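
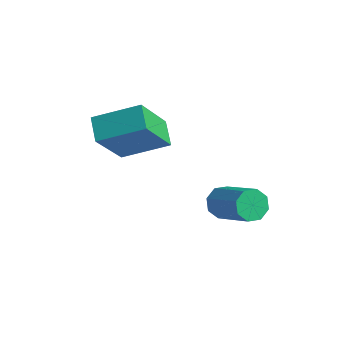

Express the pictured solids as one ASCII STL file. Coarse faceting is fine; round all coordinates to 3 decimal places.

solid 
facet normal -0.721 0.461 0.517
outer loop
vertex -0.881 -1.097 4.346
vertex 0.257 -0.046 4.996
vertex -1.184 0.218 2.75
endloop
endfacet
facet normal -0.677 -0.626 -0.387
outer loop
vertex -0.477 -0.234 2.244
vertex -0.881 -1.097 4.346
vertex -1.184 0.218 2.75
endloop
endfacet
facet normal -0.721 0.461 0.517
outer loop
vertex -1.184 0.218 2.75
vertex 0.257 -0.046 4.996
vertex -0.046 1.269 3.4
endloop
endfacet
facet normal -0.145 0.629 -0.764
outer loop
vertex -0.046 1.269 3.4
vertex -0.477 -0.234 2.244
vertex -1.184 0.218 2.75
endloop
endfacet
facet normal 0.145 -0.629 0.764
outer loop
vertex -0.881 -1.097 4.346
vertex 0.964 -0.498 4.49
vertex 0.257 -0.046 4.996
endloop
endfacet
facet normal -0.677 -0.626 -0.387
outer loop
vertex -0.174 -1.549 3.84
vertex -0.881 -1.097 4.346
vertex -0.477 -0.234 2.244
endloop
endfacet
facet normal 0.145 -0.629 0.764
outer loop
vertex -0.174 -1.549 3.84
vertex 0.964 -0.498 4.49
vertex -0.881 -1.097 4.346
endloop
endfacet
facet normal 0.677 0.626 0.387
outer loop
vertex 0.257 -0.046 4.996
vertex 0.964 -0.498 4.49
vertex -0.046 1.269 3.4
endloop
endfacet
facet normal -0.145 0.629 -0.764
outer loop
vertex 0.661 0.817 2.894
vertex -0.477 -0.234 2.244
vertex -0.046 1.269 3.4
endloop
endfacet
facet normal 0.677 0.626 0.387
outer loop
vertex -0.046 1.269 3.4
vertex 0.964 -0.498 4.49
vertex 0.661 0.817 2.894
endloop
endfacet
facet normal 0.721 -0.461 -0.517
outer loop
vertex 0.661 0.817 2.894
vertex -0.174 -1.549 3.84
vertex -0.477 -0.234 2.244
endloop
endfacet
facet normal 0.721 -0.461 -0.517
outer loop
vertex 0.964 -0.498 4.49
vertex -0.174 -1.549 3.84
vertex 0.661 0.817 2.894
endloop
endfacet
facet normal -0.865 0.121 -0.486
outer loop
vertex 2.314 1.831 -0.159
vertex 2.005 1.772 0.376
vertex 2.249 2.247 0.06
endloop
endfacet
facet normal 0.483 0.466 -0.742
outer loop
vertex 2.314 1.831 -0.159
vertex 2.249 2.247 0.06
vertex 3.784 1.627 0.67
endloop
endfacet
facet normal 0.483 0.466 -0.742
outer loop
vertex 3.784 1.627 0.67
vertex 2.249 2.247 0.06
vertex 3.719 2.043 0.889
endloop
endfacet
facet normal 0.865 -0.121 0.487
outer loop
vertex 3.784 1.627 0.67
vertex 3.719 2.043 0.889
vertex 3.475 1.568 1.204
endloop
endfacet
facet normal -0.865 0.119 -0.488
outer loop
vertex 2.249 2.247 0.06
vertex 2.005 1.772 0.376
vertex 2.04 2.385 0.464
endloop
endfacet
facet normal 0.244 0.949 -0.198
outer loop
vertex 2.249 2.247 0.06
vertex 2.04 2.385 0.464
vertex 3.719 2.043 0.889
endloop
endfacet
facet normal 0.244 0.949 -0.198
outer loop
vertex 3.719 2.043 0.889
vertex 2.04 2.385 0.464
vertex 3.51 2.181 1.293
endloop
endfacet
facet normal 0.864 -0.120 0.488
outer loop
vertex 3.719 2.043 0.889
vertex 3.51 2.181 1.293
vertex 3.475 1.568 1.204
endloop
endfacet
facet normal -0.865 0.119 -0.487
outer loop
vertex 2.04 2.385 0.464
vertex 2.005 1.772 0.376
vertex 1.811 2.163 0.816
endloop
endfacet
facet normal -0.139 0.876 0.462
outer loop
vertex 2.04 2.385 0.464
vertex 1.811 2.163 0.816
vertex 3.51 2.181 1.293
endloop
endfacet
facet normal -0.139 0.876 0.461
outer loop
vertex 3.51 2.181 1.293
vertex 1.811 2.163 0.816
vertex 3.281 1.96 1.644
endloop
endfacet
facet normal 0.864 -0.120 0.488
outer loop
vertex 3.51 2.181 1.293
vertex 3.281 1.96 1.644
vertex 3.475 1.568 1.204
endloop
endfacet
facet normal -0.865 0.119 -0.487
outer loop
vertex 1.811 2.163 0.816
vertex 2.005 1.772 0.376
vertex 1.696 1.713 0.91
endloop
endfacet
facet normal -0.439 0.290 0.850
outer loop
vertex 1.811 2.163 0.816
vertex 1.696 1.713 0.91
vertex 3.281 1.96 1.644
endloop
endfacet
facet normal -0.439 0.291 0.850
outer loop
vertex 3.281 1.96 1.644
vertex 1.696 1.713 0.91
vertex 3.166 1.509 1.739
endloop
endfacet
facet normal 0.865 -0.118 0.487
outer loop
vertex 3.281 1.96 1.644
vertex 3.166 1.509 1.739
vertex 3.475 1.568 1.204
endloop
endfacet
facet normal -0.865 0.121 -0.487
outer loop
vertex 1.696 1.713 0.91
vertex 2.005 1.772 0.376
vertex 1.761 1.297 0.691
endloop
endfacet
facet normal -0.483 -0.466 0.742
outer loop
vertex 1.696 1.713 0.91
vertex 1.761 1.297 0.691
vertex 3.166 1.509 1.739
endloop
endfacet
facet normal -0.483 -0.466 0.742
outer loop
vertex 3.166 1.509 1.739
vertex 1.761 1.297 0.691
vertex 3.231 1.093 1.52
endloop
endfacet
facet normal 0.865 -0.121 0.486
outer loop
vertex 3.166 1.509 1.739
vertex 3.231 1.093 1.52
vertex 3.475 1.568 1.204
endloop
endfacet
facet normal -0.864 0.120 -0.488
outer loop
vertex 1.761 1.297 0.691
vertex 2.005 1.772 0.376
vertex 1.97 1.159 0.287
endloop
endfacet
facet normal -0.244 -0.949 0.198
outer loop
vertex 1.761 1.297 0.691
vertex 1.97 1.159 0.287
vertex 3.231 1.093 1.52
endloop
endfacet
facet normal -0.244 -0.949 0.198
outer loop
vertex 3.231 1.093 1.52
vertex 1.97 1.159 0.287
vertex 3.44 0.955 1.116
endloop
endfacet
facet normal 0.865 -0.119 0.488
outer loop
vertex 3.231 1.093 1.52
vertex 3.44 0.955 1.116
vertex 3.475 1.568 1.204
endloop
endfacet
facet normal -0.864 0.120 -0.488
outer loop
vertex 1.97 1.159 0.287
vertex 2.005 1.772 0.376
vertex 2.199 1.38 -0.064
endloop
endfacet
facet normal 0.139 -0.876 -0.461
outer loop
vertex 1.97 1.159 0.287
vertex 2.199 1.38 -0.064
vertex 3.44 0.955 1.116
endloop
endfacet
facet normal 0.139 -0.876 -0.462
outer loop
vertex 3.44 0.955 1.116
vertex 2.199 1.38 -0.064
vertex 3.669 1.177 0.764
endloop
endfacet
facet normal 0.865 -0.119 0.487
outer loop
vertex 3.44 0.955 1.116
vertex 3.669 1.177 0.764
vertex 3.475 1.568 1.204
endloop
endfacet
facet normal -0.865 0.118 -0.487
outer loop
vertex 2.199 1.38 -0.064
vertex 2.005 1.772 0.376
vertex 2.314 1.831 -0.159
endloop
endfacet
facet normal 0.439 -0.291 -0.850
outer loop
vertex 2.199 1.38 -0.064
vertex 2.314 1.831 -0.159
vertex 3.669 1.177 0.764
endloop
endfacet
facet normal 0.439 -0.290 -0.850
outer loop
vertex 3.669 1.177 0.764
vertex 2.314 1.831 -0.159
vertex 3.784 1.627 0.67
endloop
endfacet
facet normal 0.865 -0.119 0.487
outer loop
vertex 3.669 1.177 0.764
vertex 3.784 1.627 0.67
vertex 3.475 1.568 1.204
endloop
endfacet

endsolid


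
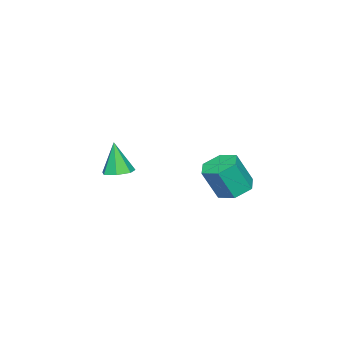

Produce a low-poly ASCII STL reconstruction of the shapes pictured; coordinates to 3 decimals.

solid 
facet normal -0.291 0.318 -0.902
outer loop
vertex 3.459 2.252 -0.453
vertex 2.713 1.908 -0.334
vertex 2.849 2.693 -0.101
endloop
endfacet
facet normal 0.613 0.786 0.078
outer loop
vertex 3.459 2.252 -0.453
vertex 2.849 2.693 -0.101
vertex 3.913 1.757 0.955
endloop
endfacet
facet normal 0.613 0.786 0.079
outer loop
vertex 3.913 1.757 0.955
vertex 2.849 2.693 -0.101
vertex 3.303 2.197 1.306
endloop
endfacet
facet normal 0.291 -0.317 0.903
outer loop
vertex 3.913 1.757 0.955
vertex 3.303 2.197 1.306
vertex 3.167 1.412 1.074
endloop
endfacet
facet normal -0.291 0.318 -0.902
outer loop
vertex 2.849 2.693 -0.101
vertex 2.713 1.908 -0.334
vertex 2.104 2.348 0.018
endloop
endfacet
facet normal -0.330 0.852 0.407
outer loop
vertex 2.849 2.693 -0.101
vertex 2.104 2.348 0.018
vertex 3.303 2.197 1.306
endloop
endfacet
facet normal -0.329 0.853 0.406
outer loop
vertex 3.303 2.197 1.306
vertex 2.104 2.348 0.018
vertex 2.558 1.853 1.425
endloop
endfacet
facet normal 0.291 -0.317 0.903
outer loop
vertex 3.303 2.197 1.306
vertex 2.558 1.853 1.425
vertex 3.167 1.412 1.074
endloop
endfacet
facet normal -0.291 0.319 -0.902
outer loop
vertex 2.104 2.348 0.018
vertex 2.713 1.908 -0.334
vertex 1.967 1.563 -0.215
endloop
endfacet
facet normal -0.942 0.067 0.328
outer loop
vertex 2.104 2.348 0.018
vertex 1.967 1.563 -0.215
vertex 2.558 1.853 1.425
endloop
endfacet
facet normal -0.942 0.068 0.328
outer loop
vertex 2.558 1.853 1.425
vertex 1.967 1.563 -0.215
vertex 2.421 1.068 1.193
endloop
endfacet
facet normal 0.290 -0.317 0.903
outer loop
vertex 2.558 1.853 1.425
vertex 2.421 1.068 1.193
vertex 3.167 1.412 1.074
endloop
endfacet
facet normal -0.291 0.317 -0.903
outer loop
vertex 1.967 1.563 -0.215
vertex 2.713 1.908 -0.334
vertex 2.577 1.123 -0.566
endloop
endfacet
facet normal -0.613 -0.786 -0.079
outer loop
vertex 1.967 1.563 -0.215
vertex 2.577 1.123 -0.566
vertex 2.421 1.068 1.193
endloop
endfacet
facet normal -0.614 -0.786 -0.079
outer loop
vertex 2.421 1.068 1.193
vertex 2.577 1.123 -0.566
vertex 3.031 0.627 0.841
endloop
endfacet
facet normal 0.291 -0.318 0.902
outer loop
vertex 2.421 1.068 1.193
vertex 3.031 0.627 0.841
vertex 3.167 1.412 1.074
endloop
endfacet
facet normal -0.291 0.317 -0.903
outer loop
vertex 2.577 1.123 -0.566
vertex 2.713 1.908 -0.334
vertex 3.322 1.467 -0.685
endloop
endfacet
facet normal 0.329 -0.852 -0.407
outer loop
vertex 2.577 1.123 -0.566
vertex 3.322 1.467 -0.685
vertex 3.031 0.627 0.841
endloop
endfacet
facet normal 0.330 -0.852 -0.406
outer loop
vertex 3.031 0.627 0.841
vertex 3.322 1.467 -0.685
vertex 3.776 0.972 0.722
endloop
endfacet
facet normal 0.291 -0.318 0.902
outer loop
vertex 3.031 0.627 0.841
vertex 3.776 0.972 0.722
vertex 3.167 1.412 1.074
endloop
endfacet
facet normal -0.290 0.317 -0.903
outer loop
vertex 3.322 1.467 -0.685
vertex 2.713 1.908 -0.334
vertex 3.459 2.252 -0.453
endloop
endfacet
facet normal 0.942 -0.068 -0.328
outer loop
vertex 3.322 1.467 -0.685
vertex 3.459 2.252 -0.453
vertex 3.776 0.972 0.722
endloop
endfacet
facet normal 0.942 -0.067 -0.328
outer loop
vertex 3.776 0.972 0.722
vertex 3.459 2.252 -0.453
vertex 3.913 1.757 0.955
endloop
endfacet
facet normal 0.291 -0.319 0.902
outer loop
vertex 3.776 0.972 0.722
vertex 3.913 1.757 0.955
vertex 3.167 1.412 1.074
endloop
endfacet
facet normal 0.136 0.212 -0.968
outer loop
vertex 3.563 -3.574 -0.526
vertex 2.946 -3.265 -0.545
vertex 3.561 -2.989 -0.398
endloop
endfacet
facet normal 0.870 -0.103 0.482
outer loop
vertex 3.563 -3.574 -0.526
vertex 3.561 -2.989 -0.398
vertex 2.734 -3.595 0.965
endloop
endfacet
facet normal 0.136 0.212 -0.968
outer loop
vertex 3.561 -2.989 -0.398
vertex 2.946 -3.265 -0.545
vertex 3.096 -2.612 -0.381
endloop
endfacet
facet normal 0.521 0.616 0.590
outer loop
vertex 3.561 -2.989 -0.398
vertex 3.096 -2.612 -0.381
vertex 2.734 -3.595 0.965
endloop
endfacet
facet normal 0.135 0.212 -0.968
outer loop
vertex 3.096 -2.612 -0.381
vertex 2.946 -3.265 -0.545
vertex 2.518 -2.727 -0.487
endloop
endfacet
facet normal -0.258 0.812 0.524
outer loop
vertex 3.096 -2.612 -0.381
vertex 2.518 -2.727 -0.487
vertex 2.734 -3.595 0.965
endloop
endfacet
facet normal 0.136 0.212 -0.968
outer loop
vertex 2.518 -2.727 -0.487
vertex 2.946 -3.265 -0.545
vertex 2.263 -3.247 -0.637
endloop
endfacet
facet normal -0.881 0.336 0.332
outer loop
vertex 2.518 -2.727 -0.487
vertex 2.263 -3.247 -0.637
vertex 2.734 -3.595 0.965
endloop
endfacet
facet normal 0.136 0.211 -0.968
outer loop
vertex 2.263 -3.247 -0.637
vertex 2.946 -3.265 -0.545
vertex 2.522 -3.781 -0.717
endloop
endfacet
facet normal -0.878 -0.450 0.160
outer loop
vertex 2.263 -3.247 -0.637
vertex 2.522 -3.781 -0.717
vertex 2.734 -3.595 0.965
endloop
endfacet
facet normal 0.135 0.212 -0.968
outer loop
vertex 2.522 -3.781 -0.717
vertex 2.946 -3.265 -0.545
vertex 3.1 -3.926 -0.668
endloop
endfacet
facet normal -0.252 -0.958 0.138
outer loop
vertex 2.522 -3.781 -0.717
vertex 3.1 -3.926 -0.668
vertex 2.734 -3.595 0.965
endloop
endfacet
facet normal 0.136 0.212 -0.968
outer loop
vertex 3.1 -3.926 -0.668
vertex 2.946 -3.265 -0.545
vertex 3.563 -3.574 -0.526
endloop
endfacet
facet normal 0.525 -0.804 0.281
outer loop
vertex 3.1 -3.926 -0.668
vertex 3.563 -3.574 -0.526
vertex 2.734 -3.595 0.965
endloop
endfacet

endsolid


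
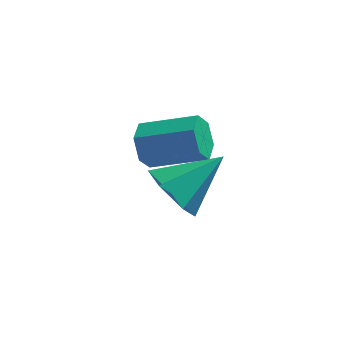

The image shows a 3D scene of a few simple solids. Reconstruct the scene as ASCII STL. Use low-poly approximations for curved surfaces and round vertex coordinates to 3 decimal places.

solid 
facet normal -0.702 -0.461 -0.543
outer loop
vertex -2.171 -3.251 -4.008
vertex -2.848 -2.92 -3.414
vertex -2.591 -2.406 -4.183
endloop
endfacet
facet normal 0.803 0.291 -0.520
outer loop
vertex -2.171 -3.251 -4.008
vertex -2.591 -2.406 -4.183
vertex -1.572 -2.08 -2.426
endloop
endfacet
facet normal -0.701 -0.462 -0.543
outer loop
vertex -2.591 -2.406 -4.183
vertex -2.848 -2.92 -3.414
vertex -3.269 -2.075 -3.589
endloop
endfacet
facet normal 0.202 0.935 -0.291
outer loop
vertex -2.591 -2.406 -4.183
vertex -3.269 -2.075 -3.589
vertex -1.572 -2.08 -2.426
endloop
endfacet
facet normal -0.701 -0.462 -0.543
outer loop
vertex -3.269 -2.075 -3.589
vertex -2.848 -2.92 -3.414
vertex -3.526 -2.589 -2.82
endloop
endfacet
facet normal -0.309 0.835 0.455
outer loop
vertex -3.269 -2.075 -3.589
vertex -3.526 -2.589 -2.82
vertex -1.572 -2.08 -2.426
endloop
endfacet
facet normal -0.701 -0.461 -0.544
outer loop
vertex -3.526 -2.589 -2.82
vertex -2.848 -2.92 -3.414
vertex -3.106 -3.434 -2.645
endloop
endfacet
facet normal -0.220 0.092 0.971
outer loop
vertex -3.526 -2.589 -2.82
vertex -3.106 -3.434 -2.645
vertex -1.572 -2.08 -2.426
endloop
endfacet
facet normal -0.701 -0.461 -0.544
outer loop
vertex -3.106 -3.434 -2.645
vertex -2.848 -2.92 -3.414
vertex -2.428 -3.765 -3.239
endloop
endfacet
facet normal 0.381 -0.552 0.742
outer loop
vertex -3.106 -3.434 -2.645
vertex -2.428 -3.765 -3.239
vertex -1.572 -2.08 -2.426
endloop
endfacet
facet normal -0.702 -0.461 -0.543
outer loop
vertex -2.428 -3.765 -3.239
vertex -2.848 -2.92 -3.414
vertex -2.171 -3.251 -4.008
endloop
endfacet
facet normal 0.892 -0.452 -0.004
outer loop
vertex -2.428 -3.765 -3.239
vertex -2.171 -3.251 -4.008
vertex -1.572 -2.08 -2.426
endloop
endfacet
facet normal -0.938 0.035 -0.344
outer loop
vertex -3.804 0.414 -4.717
vertex -4.044 0.042 -4.1
vertex -4.016 0.802 -4.099
endloop
endfacet
facet normal 0.205 0.859 -0.469
outer loop
vertex -3.804 0.414 -4.717
vertex -4.016 0.802 -4.099
vertex -2.115 0.349 -4.098
endloop
endfacet
facet normal 0.205 0.859 -0.469
outer loop
vertex -2.115 0.349 -4.098
vertex -4.016 0.802 -4.099
vertex -2.327 0.737 -3.48
endloop
endfacet
facet normal 0.938 -0.036 0.344
outer loop
vertex -2.115 0.349 -4.098
vertex -2.327 0.737 -3.48
vertex -2.356 -0.022 -3.48
endloop
endfacet
facet normal -0.939 0.035 -0.343
outer loop
vertex -4.016 0.802 -4.099
vertex -4.044 0.042 -4.1
vertex -4.256 0.43 -3.481
endloop
endfacet
facet normal -0.139 0.871 0.471
outer loop
vertex -4.016 0.802 -4.099
vertex -4.256 0.43 -3.481
vertex -2.327 0.737 -3.48
endloop
endfacet
facet normal -0.139 0.872 0.469
outer loop
vertex -2.327 0.737 -3.48
vertex -4.256 0.43 -3.481
vertex -2.567 0.366 -2.862
endloop
endfacet
facet normal 0.939 -0.036 0.343
outer loop
vertex -2.327 0.737 -3.48
vertex -2.567 0.366 -2.862
vertex -2.356 -0.022 -3.48
endloop
endfacet
facet normal -0.938 0.036 -0.344
outer loop
vertex -4.256 0.43 -3.481
vertex -4.044 0.042 -4.1
vertex -4.285 -0.329 -3.482
endloop
endfacet
facet normal -0.344 0.012 0.939
outer loop
vertex -4.256 0.43 -3.481
vertex -4.285 -0.329 -3.482
vertex -2.567 0.366 -2.862
endloop
endfacet
facet normal -0.344 0.012 0.939
outer loop
vertex -2.567 0.366 -2.862
vertex -4.285 -0.329 -3.482
vertex -2.596 -0.394 -2.863
endloop
endfacet
facet normal 0.939 -0.036 0.343
outer loop
vertex -2.567 0.366 -2.862
vertex -2.596 -0.394 -2.863
vertex -2.356 -0.022 -3.48
endloop
endfacet
facet normal -0.938 0.036 -0.344
outer loop
vertex -4.285 -0.329 -3.482
vertex -4.044 0.042 -4.1
vertex -4.073 -0.717 -4.1
endloop
endfacet
facet normal -0.205 -0.859 0.469
outer loop
vertex -4.285 -0.329 -3.482
vertex -4.073 -0.717 -4.1
vertex -2.596 -0.394 -2.863
endloop
endfacet
facet normal -0.205 -0.859 0.469
outer loop
vertex -2.596 -0.394 -2.863
vertex -4.073 -0.717 -4.1
vertex -2.384 -0.782 -3.481
endloop
endfacet
facet normal 0.938 -0.035 0.344
outer loop
vertex -2.596 -0.394 -2.863
vertex -2.384 -0.782 -3.481
vertex -2.356 -0.022 -3.48
endloop
endfacet
facet normal -0.939 0.036 -0.343
outer loop
vertex -4.073 -0.717 -4.1
vertex -4.044 0.042 -4.1
vertex -3.833 -0.346 -4.718
endloop
endfacet
facet normal 0.139 -0.872 -0.470
outer loop
vertex -4.073 -0.717 -4.1
vertex -3.833 -0.346 -4.718
vertex -2.384 -0.782 -3.481
endloop
endfacet
facet normal 0.139 -0.871 -0.470
outer loop
vertex -2.384 -0.782 -3.481
vertex -3.833 -0.346 -4.718
vertex -2.144 -0.41 -4.099
endloop
endfacet
facet normal 0.939 -0.035 0.343
outer loop
vertex -2.384 -0.782 -3.481
vertex -2.144 -0.41 -4.099
vertex -2.356 -0.022 -3.48
endloop
endfacet
facet normal -0.939 0.036 -0.343
outer loop
vertex -3.833 -0.346 -4.718
vertex -4.044 0.042 -4.1
vertex -3.804 0.414 -4.717
endloop
endfacet
facet normal 0.344 -0.012 -0.939
outer loop
vertex -3.833 -0.346 -4.718
vertex -3.804 0.414 -4.717
vertex -2.144 -0.41 -4.099
endloop
endfacet
facet normal 0.344 -0.012 -0.939
outer loop
vertex -2.144 -0.41 -4.099
vertex -3.804 0.414 -4.717
vertex -2.115 0.349 -4.098
endloop
endfacet
facet normal 0.938 -0.036 0.344
outer loop
vertex -2.144 -0.41 -4.099
vertex -2.115 0.349 -4.098
vertex -2.356 -0.022 -3.48
endloop
endfacet

endsolid


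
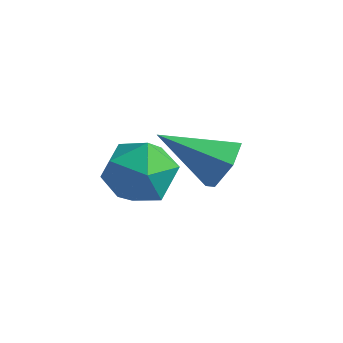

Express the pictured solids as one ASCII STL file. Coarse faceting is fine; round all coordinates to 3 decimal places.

solid 
facet normal -0.372 0.583 0.722
outer loop
vertex 0.245 0.254 1.25
vertex -0.52 -0.51 1.473
vertex 0.453 -0.535 1.994
endloop
endfacet
facet normal 0.328 0.692 0.643
outer loop
vertex 0.245 0.254 1.25
vertex 0.453 -0.535 1.994
vertex 1.234 -0.236 1.273
endloop
endfacet
facet normal 0.444 0.895 -0.032
outer loop
vertex 0.245 0.254 1.25
vertex 1.234 -0.236 1.273
vertex 0.744 -0.027 0.306
endloop
endfacet
facet normal -0.185 0.911 -0.369
outer loop
vertex 0.245 0.254 1.25
vertex 0.744 -0.027 0.306
vertex -0.34 -0.197 0.43
endloop
endfacet
facet normal -0.689 0.718 0.097
outer loop
vertex 0.245 0.254 1.25
vertex -0.34 -0.197 0.43
vertex -0.52 -0.51 1.473
endloop
endfacet
facet normal 0.662 0.070 0.746
outer loop
vertex 1.234 -0.236 1.273
vertex 0.453 -0.535 1.994
vertex 1.08 -1.303 1.51
endloop
endfacet
facet normal -0.471 -0.106 0.875
outer loop
vertex 0.453 -0.535 1.994
vertex -0.52 -0.51 1.473
vertex -0.004 -1.473 1.634
endloop
endfacet
facet normal -0.984 0.112 -0.136
outer loop
vertex -0.52 -0.51 1.473
vertex -0.34 -0.197 0.43
vertex -0.494 -1.264 0.667
endloop
endfacet
facet normal -0.168 0.424 -0.890
outer loop
vertex -0.34 -0.197 0.43
vertex 0.744 -0.027 0.306
vertex 0.287 -0.965 -0.054
endloop
endfacet
facet normal 0.850 0.398 -0.345
outer loop
vertex 0.744 -0.027 0.306
vertex 1.234 -0.236 1.273
vertex 1.26 -0.99 0.467
endloop
endfacet
facet normal 0.185 -0.911 0.369
outer loop
vertex 0.495 -1.754 0.69
vertex 1.08 -1.303 1.51
vertex -0.004 -1.473 1.634
endloop
endfacet
facet normal -0.444 -0.895 0.032
outer loop
vertex 0.495 -1.754 0.69
vertex -0.004 -1.473 1.634
vertex -0.494 -1.264 0.667
endloop
endfacet
facet normal -0.328 -0.692 -0.643
outer loop
vertex 0.495 -1.754 0.69
vertex -0.494 -1.264 0.667
vertex 0.287 -0.965 -0.054
endloop
endfacet
facet normal 0.372 -0.583 -0.722
outer loop
vertex 0.495 -1.754 0.69
vertex 0.287 -0.965 -0.054
vertex 1.26 -0.99 0.467
endloop
endfacet
facet normal 0.689 -0.718 -0.097
outer loop
vertex 0.495 -1.754 0.69
vertex 1.26 -0.99 0.467
vertex 1.08 -1.303 1.51
endloop
endfacet
facet normal 0.168 -0.424 0.890
outer loop
vertex -0.004 -1.473 1.634
vertex 1.08 -1.303 1.51
vertex 0.453 -0.535 1.994
endloop
endfacet
facet normal -0.850 -0.398 0.345
outer loop
vertex -0.494 -1.264 0.667
vertex -0.004 -1.473 1.634
vertex -0.52 -0.51 1.473
endloop
endfacet
facet normal -0.662 -0.070 -0.746
outer loop
vertex 0.287 -0.965 -0.054
vertex -0.494 -1.264 0.667
vertex -0.34 -0.197 0.43
endloop
endfacet
facet normal 0.471 0.106 -0.875
outer loop
vertex 1.26 -0.99 0.467
vertex 0.287 -0.965 -0.054
vertex 0.744 -0.027 0.306
endloop
endfacet
facet normal 0.984 -0.112 0.136
outer loop
vertex 1.08 -1.303 1.51
vertex 1.26 -0.99 0.467
vertex 1.234 -0.236 1.273
endloop
endfacet
facet normal 0.730 0.459 -0.507
outer loop
vertex 3.589 -1.164 3.029
vertex 3.029 -0.794 2.558
vertex 3.284 -0.435 3.25
endloop
endfacet
facet normal 0.276 -0.171 0.946
outer loop
vertex 3.589 -1.164 3.029
vertex 3.284 -0.435 3.25
vertex 1.671 -1.646 3.502
endloop
endfacet
facet normal 0.730 0.459 -0.507
outer loop
vertex 3.284 -0.435 3.25
vertex 3.029 -0.794 2.558
vertex 2.724 -0.065 2.779
endloop
endfacet
facet normal -0.292 0.552 0.781
outer loop
vertex 3.284 -0.435 3.25
vertex 2.724 -0.065 2.779
vertex 1.671 -1.646 3.502
endloop
endfacet
facet normal 0.730 0.459 -0.507
outer loop
vertex 2.724 -0.065 2.779
vertex 3.029 -0.794 2.558
vertex 2.469 -0.424 2.087
endloop
endfacet
facet normal -0.829 0.559 0.015
outer loop
vertex 2.724 -0.065 2.779
vertex 2.469 -0.424 2.087
vertex 1.671 -1.646 3.502
endloop
endfacet
facet normal 0.730 0.458 -0.508
outer loop
vertex 2.469 -0.424 2.087
vertex 3.029 -0.794 2.558
vertex 2.773 -1.153 1.866
endloop
endfacet
facet normal -0.797 -0.155 -0.584
outer loop
vertex 2.469 -0.424 2.087
vertex 2.773 -1.153 1.866
vertex 1.671 -1.646 3.502
endloop
endfacet
facet normal 0.730 0.458 -0.507
outer loop
vertex 2.773 -1.153 1.866
vertex 3.029 -0.794 2.558
vertex 3.333 -1.523 2.338
endloop
endfacet
facet normal -0.228 -0.879 -0.419
outer loop
vertex 2.773 -1.153 1.866
vertex 3.333 -1.523 2.338
vertex 1.671 -1.646 3.502
endloop
endfacet
facet normal 0.730 0.458 -0.508
outer loop
vertex 3.333 -1.523 2.338
vertex 3.029 -0.794 2.558
vertex 3.589 -1.164 3.029
endloop
endfacet
facet normal 0.308 -0.886 0.346
outer loop
vertex 3.333 -1.523 2.338
vertex 3.589 -1.164 3.029
vertex 1.671 -1.646 3.502
endloop
endfacet

endsolid


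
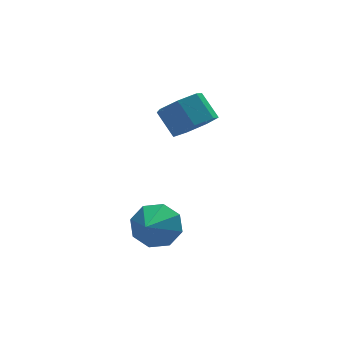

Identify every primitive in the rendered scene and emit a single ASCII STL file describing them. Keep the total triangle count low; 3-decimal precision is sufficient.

solid 
facet normal 0.455 0.742 -0.493
outer loop
vertex 1.811 -1.917 -2.421
vertex 1.012 -1.764 -2.929
vertex 1.364 -1.43 -2.101
endloop
endfacet
facet normal 0.327 -0.290 0.899
outer loop
vertex 1.811 -1.917 -2.421
vertex 1.364 -1.43 -2.101
vertex 0.328 -2.876 -2.191
endloop
endfacet
facet normal 0.454 0.742 -0.493
outer loop
vertex 1.364 -1.43 -2.101
vertex 1.012 -1.764 -2.929
vertex 0.71 -1.139 -2.266
endloop
endfacet
facet normal -0.207 0.088 0.974
outer loop
vertex 1.364 -1.43 -2.101
vertex 0.71 -1.139 -2.266
vertex 0.328 -2.876 -2.191
endloop
endfacet
facet normal 0.455 0.742 -0.492
outer loop
vertex 0.71 -1.139 -2.266
vertex 1.012 -1.764 -2.929
vertex 0.233 -1.213 -2.819
endloop
endfacet
facet normal -0.756 0.193 0.626
outer loop
vertex 0.71 -1.139 -2.266
vertex 0.233 -1.213 -2.819
vertex 0.328 -2.876 -2.191
endloop
endfacet
facet normal 0.455 0.742 -0.492
outer loop
vertex 0.233 -1.213 -2.819
vertex 1.012 -1.764 -2.929
vertex 0.212 -1.61 -3.437
endloop
endfacet
facet normal -0.998 -0.036 0.057
outer loop
vertex 0.233 -1.213 -2.819
vertex 0.212 -1.61 -3.437
vertex 0.328 -2.876 -2.191
endloop
endfacet
facet normal 0.455 0.742 -0.492
outer loop
vertex 0.212 -1.61 -3.437
vertex 1.012 -1.764 -2.929
vertex 0.659 -2.097 -3.758
endloop
endfacet
facet normal -0.791 -0.464 -0.398
outer loop
vertex 0.212 -1.61 -3.437
vertex 0.659 -2.097 -3.758
vertex 0.328 -2.876 -2.191
endloop
endfacet
facet normal 0.456 0.742 -0.492
outer loop
vertex 0.659 -2.097 -3.758
vertex 1.012 -1.764 -2.929
vertex 1.313 -2.389 -3.592
endloop
endfacet
facet normal -0.256 -0.843 -0.473
outer loop
vertex 0.659 -2.097 -3.758
vertex 1.313 -2.389 -3.592
vertex 0.328 -2.876 -2.191
endloop
endfacet
facet normal 0.455 0.742 -0.493
outer loop
vertex 1.313 -2.389 -3.592
vertex 1.012 -1.764 -2.929
vertex 1.79 -2.314 -3.039
endloop
endfacet
facet normal 0.293 -0.948 -0.124
outer loop
vertex 1.313 -2.389 -3.592
vertex 1.79 -2.314 -3.039
vertex 0.328 -2.876 -2.191
endloop
endfacet
facet normal 0.455 0.742 -0.492
outer loop
vertex 1.79 -2.314 -3.039
vertex 1.012 -1.764 -2.929
vertex 1.811 -1.917 -2.421
endloop
endfacet
facet normal 0.534 -0.719 0.444
outer loop
vertex 1.79 -2.314 -3.039
vertex 1.811 -1.917 -2.421
vertex 0.328 -2.876 -2.191
endloop
endfacet
facet normal 0.318 -0.611 -0.725
outer loop
vertex 3.53 -0.172 1.183
vertex 3.037 0.311 0.56
vertex 3.916 0.444 0.833
endloop
endfacet
facet normal 0.819 -0.209 0.535
outer loop
vertex 3.53 -0.172 1.183
vertex 3.916 0.444 0.833
vertex 3.136 0.586 2.083
endloop
endfacet
facet normal 0.819 -0.208 0.535
outer loop
vertex 3.136 0.586 2.083
vertex 3.916 0.444 0.833
vertex 3.522 1.202 1.732
endloop
endfacet
facet normal -0.317 0.612 0.725
outer loop
vertex 3.136 0.586 2.083
vertex 3.522 1.202 1.732
vertex 2.643 1.069 1.46
endloop
endfacet
facet normal 0.318 -0.611 -0.725
outer loop
vertex 3.916 0.444 0.833
vertex 3.037 0.311 0.56
vertex 3.64 0.96 0.277
endloop
endfacet
facet normal 0.884 0.467 -0.006
outer loop
vertex 3.916 0.444 0.833
vertex 3.64 0.96 0.277
vertex 3.522 1.202 1.732
endloop
endfacet
facet normal 0.884 0.467 -0.006
outer loop
vertex 3.522 1.202 1.732
vertex 3.64 0.96 0.277
vertex 3.246 1.718 1.177
endloop
endfacet
facet normal -0.317 0.611 0.726
outer loop
vertex 3.522 1.202 1.732
vertex 3.246 1.718 1.177
vertex 2.643 1.069 1.46
endloop
endfacet
facet normal 0.317 -0.611 -0.726
outer loop
vertex 3.64 0.96 0.277
vertex 3.037 0.311 0.56
vertex 2.91 0.988 -0.065
endloop
endfacet
facet normal 0.284 0.791 -0.542
outer loop
vertex 3.64 0.96 0.277
vertex 2.91 0.988 -0.065
vertex 3.246 1.718 1.177
endloop
endfacet
facet normal 0.284 0.791 -0.542
outer loop
vertex 3.246 1.718 1.177
vertex 2.91 0.988 -0.065
vertex 2.516 1.745 0.834
endloop
endfacet
facet normal -0.318 0.611 0.725
outer loop
vertex 3.246 1.718 1.177
vertex 2.516 1.745 0.834
vertex 2.643 1.069 1.46
endloop
endfacet
facet normal 0.317 -0.611 -0.726
outer loop
vertex 2.91 0.988 -0.065
vertex 3.037 0.311 0.56
vertex 2.275 0.506 0.063
endloop
endfacet
facet normal -0.530 0.520 -0.670
outer loop
vertex 2.91 0.988 -0.065
vertex 2.275 0.506 0.063
vertex 2.516 1.745 0.834
endloop
endfacet
facet normal -0.531 0.520 -0.669
outer loop
vertex 2.516 1.745 0.834
vertex 2.275 0.506 0.063
vertex 1.882 1.263 0.963
endloop
endfacet
facet normal -0.317 0.612 0.725
outer loop
vertex 2.516 1.745 0.834
vertex 1.882 1.263 0.963
vertex 2.643 1.069 1.46
endloop
endfacet
facet normal 0.317 -0.611 -0.726
outer loop
vertex 2.275 0.506 0.063
vertex 3.037 0.311 0.56
vertex 2.214 -0.123 0.566
endloop
endfacet
facet normal -0.945 -0.143 -0.293
outer loop
vertex 2.275 0.506 0.063
vertex 2.214 -0.123 0.566
vertex 1.882 1.263 0.963
endloop
endfacet
facet normal -0.945 -0.142 -0.293
outer loop
vertex 1.882 1.263 0.963
vertex 2.214 -0.123 0.566
vertex 1.821 0.635 1.465
endloop
endfacet
facet normal -0.318 0.611 0.725
outer loop
vertex 1.882 1.263 0.963
vertex 1.821 0.635 1.465
vertex 2.643 1.069 1.46
endloop
endfacet
facet normal 0.317 -0.611 -0.725
outer loop
vertex 2.214 -0.123 0.566
vertex 3.037 0.311 0.56
vertex 2.773 -0.424 1.064
endloop
endfacet
facet normal -0.648 -0.698 0.305
outer loop
vertex 2.214 -0.123 0.566
vertex 2.773 -0.424 1.064
vertex 1.821 0.635 1.465
endloop
endfacet
facet normal -0.649 -0.698 0.303
outer loop
vertex 1.821 0.635 1.465
vertex 2.773 -0.424 1.064
vertex 2.379 0.333 1.964
endloop
endfacet
facet normal -0.318 0.611 0.725
outer loop
vertex 1.821 0.635 1.465
vertex 2.379 0.333 1.964
vertex 2.643 1.069 1.46
endloop
endfacet
facet normal 0.317 -0.611 -0.725
outer loop
vertex 2.773 -0.424 1.064
vertex 3.037 0.311 0.56
vertex 3.53 -0.172 1.183
endloop
endfacet
facet normal 0.137 -0.728 0.672
outer loop
vertex 2.773 -0.424 1.064
vertex 3.53 -0.172 1.183
vertex 2.379 0.333 1.964
endloop
endfacet
facet normal 0.137 -0.727 0.673
outer loop
vertex 2.379 0.333 1.964
vertex 3.53 -0.172 1.183
vertex 3.136 0.586 2.083
endloop
endfacet
facet normal -0.318 0.611 0.725
outer loop
vertex 2.379 0.333 1.964
vertex 3.136 0.586 2.083
vertex 2.643 1.069 1.46
endloop
endfacet

endsolid


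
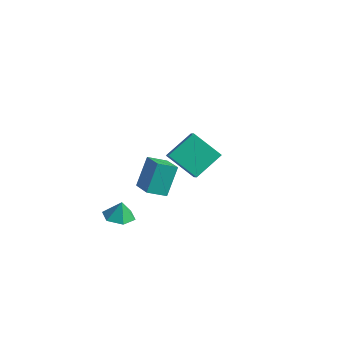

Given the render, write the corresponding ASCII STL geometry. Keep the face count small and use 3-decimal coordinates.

solid 
facet normal -0.882 0.363 -0.301
outer loop
vertex -0.169 -2.921 2.227
vertex 0.382 -1.987 1.738
vertex 0.0 -3.895 0.558
endloop
endfacet
facet normal -0.463 -0.785 0.411
outer loop
vertex 1.358 -4.453 1.022
vertex -0.169 -2.921 2.227
vertex 0.0 -3.895 0.558
endloop
endfacet
facet normal -0.882 0.363 -0.301
outer loop
vertex 0.0 -3.895 0.558
vertex 0.382 -1.987 1.738
vertex 0.551 -2.961 0.069
endloop
endfacet
facet normal 0.088 -0.502 -0.860
outer loop
vertex 0.551 -2.961 0.069
vertex 1.358 -4.453 1.022
vertex 0.0 -3.895 0.558
endloop
endfacet
facet normal -0.088 0.502 0.860
outer loop
vertex -0.169 -2.921 2.227
vertex 1.74 -2.545 2.202
vertex 0.382 -1.987 1.738
endloop
endfacet
facet normal -0.463 -0.785 0.411
outer loop
vertex 1.189 -3.479 2.691
vertex -0.169 -2.921 2.227
vertex 1.358 -4.453 1.022
endloop
endfacet
facet normal -0.088 0.502 0.860
outer loop
vertex 1.189 -3.479 2.691
vertex 1.74 -2.545 2.202
vertex -0.169 -2.921 2.227
endloop
endfacet
facet normal 0.463 0.785 -0.411
outer loop
vertex 0.382 -1.987 1.738
vertex 1.74 -2.545 2.202
vertex 0.551 -2.961 0.069
endloop
endfacet
facet normal 0.088 -0.502 -0.860
outer loop
vertex 1.909 -3.519 0.533
vertex 1.358 -4.453 1.022
vertex 0.551 -2.961 0.069
endloop
endfacet
facet normal 0.463 0.785 -0.411
outer loop
vertex 0.551 -2.961 0.069
vertex 1.74 -2.545 2.202
vertex 1.909 -3.519 0.533
endloop
endfacet
facet normal 0.882 -0.363 0.301
outer loop
vertex 1.909 -3.519 0.533
vertex 1.189 -3.479 2.691
vertex 1.358 -4.453 1.022
endloop
endfacet
facet normal 0.882 -0.363 0.301
outer loop
vertex 1.74 -2.545 2.202
vertex 1.189 -3.479 2.691
vertex 1.909 -3.519 0.533
endloop
endfacet
facet normal -0.090 -0.137 -0.986
outer loop
vertex -1.606 -2.46 -3.923
vertex -2.41 -2.947 -3.782
vertex -2.44 -2.006 -3.91
endloop
endfacet
facet normal 0.432 0.780 0.453
outer loop
vertex -1.606 -2.46 -3.923
vertex -2.44 -2.006 -3.91
vertex -2.31 -2.793 -2.678
endloop
endfacet
facet normal -0.089 -0.137 -0.987
outer loop
vertex -2.44 -2.006 -3.91
vertex -2.41 -2.947 -3.782
vertex -3.244 -2.492 -3.77
endloop
endfacet
facet normal -0.370 0.765 0.527
outer loop
vertex -2.44 -2.006 -3.91
vertex -3.244 -2.492 -3.77
vertex -2.31 -2.793 -2.678
endloop
endfacet
facet normal -0.089 -0.137 -0.987
outer loop
vertex -3.244 -2.492 -3.77
vertex -2.41 -2.947 -3.782
vertex -3.214 -3.433 -3.642
endloop
endfacet
facet normal -0.749 0.066 0.659
outer loop
vertex -3.244 -2.492 -3.77
vertex -3.214 -3.433 -3.642
vertex -2.31 -2.793 -2.678
endloop
endfacet
facet normal -0.090 -0.136 -0.987
outer loop
vertex -3.214 -3.433 -3.642
vertex -2.41 -2.947 -3.782
vertex -2.38 -3.888 -3.655
endloop
endfacet
facet normal -0.326 -0.618 0.716
outer loop
vertex -3.214 -3.433 -3.642
vertex -2.38 -3.888 -3.655
vertex -2.31 -2.793 -2.678
endloop
endfacet
facet normal -0.089 -0.136 -0.987
outer loop
vertex -2.38 -3.888 -3.655
vertex -2.41 -2.947 -3.782
vertex -1.576 -3.401 -3.795
endloop
endfacet
facet normal 0.476 -0.602 0.641
outer loop
vertex -2.38 -3.888 -3.655
vertex -1.576 -3.401 -3.795
vertex -2.31 -2.793 -2.678
endloop
endfacet
facet normal -0.090 -0.137 -0.986
outer loop
vertex -1.576 -3.401 -3.795
vertex -2.41 -2.947 -3.782
vertex -1.606 -2.46 -3.923
endloop
endfacet
facet normal 0.855 0.097 0.509
outer loop
vertex -1.576 -3.401 -3.795
vertex -1.606 -2.46 -3.923
vertex -2.31 -2.793 -2.678
endloop
endfacet
facet normal -0.726 -0.292 0.622
outer loop
vertex -3.163 3.625 -0.667
vertex -3.794 4.046 -1.206
vertex -3.398 1.855 -1.772
endloop
endfacet
facet normal 0.678 -0.452 0.580
outer loop
vertex -1.806 2.494 -3.134
vertex -3.163 3.625 -0.667
vertex -3.398 1.855 -1.772
endloop
endfacet
facet normal -0.727 -0.292 0.622
outer loop
vertex -3.398 1.855 -1.772
vertex -3.794 4.046 -1.206
vertex -4.028 2.275 -2.311
endloop
endfacet
facet normal -0.112 -0.843 -0.526
outer loop
vertex -4.028 2.275 -2.311
vertex -1.806 2.494 -3.134
vertex -3.398 1.855 -1.772
endloop
endfacet
facet normal 0.112 0.843 0.527
outer loop
vertex -3.163 3.625 -0.667
vertex -2.202 4.685 -2.568
vertex -3.794 4.046 -1.206
endloop
endfacet
facet normal 0.678 -0.451 0.580
outer loop
vertex -1.572 4.265 -2.029
vertex -3.163 3.625 -0.667
vertex -1.806 2.494 -3.134
endloop
endfacet
facet normal 0.112 0.843 0.526
outer loop
vertex -1.572 4.265 -2.029
vertex -2.202 4.685 -2.568
vertex -3.163 3.625 -0.667
endloop
endfacet
facet normal -0.678 0.452 -0.580
outer loop
vertex -3.794 4.046 -1.206
vertex -2.202 4.685 -2.568
vertex -4.028 2.275 -2.311
endloop
endfacet
facet normal -0.112 -0.843 -0.527
outer loop
vertex -2.437 2.915 -3.673
vertex -1.806 2.494 -3.134
vertex -4.028 2.275 -2.311
endloop
endfacet
facet normal -0.678 0.452 -0.580
outer loop
vertex -4.028 2.275 -2.311
vertex -2.202 4.685 -2.568
vertex -2.437 2.915 -3.673
endloop
endfacet
facet normal 0.726 0.292 -0.622
outer loop
vertex -2.437 2.915 -3.673
vertex -1.572 4.265 -2.029
vertex -1.806 2.494 -3.134
endloop
endfacet
facet normal 0.727 0.292 -0.622
outer loop
vertex -2.202 4.685 -2.568
vertex -1.572 4.265 -2.029
vertex -2.437 2.915 -3.673
endloop
endfacet

endsolid


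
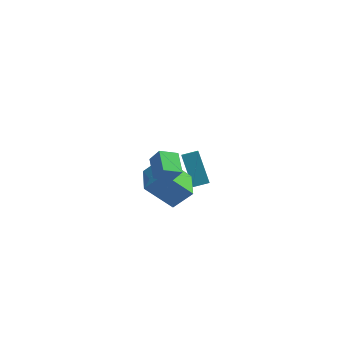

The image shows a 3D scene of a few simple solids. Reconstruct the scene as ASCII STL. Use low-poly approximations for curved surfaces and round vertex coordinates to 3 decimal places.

solid 
facet normal -0.927 -0.312 -0.207
outer loop
vertex -2.156 1.261 -4.016
vertex -2.925 2.559 -2.527
vertex -2.315 2.518 -5.194
endloop
endfacet
facet normal 0.363 -0.612 -0.702
outer loop
vertex -1.415 2.821 -4.993
vertex -2.156 1.261 -4.016
vertex -2.315 2.518 -5.194
endloop
endfacet
facet normal -0.927 -0.311 -0.207
outer loop
vertex -2.315 2.518 -5.194
vertex -2.925 2.559 -2.527
vertex -3.084 3.817 -3.705
endloop
endfacet
facet normal -0.092 0.726 -0.681
outer loop
vertex -3.084 3.817 -3.705
vertex -1.415 2.821 -4.993
vertex -2.315 2.518 -5.194
endloop
endfacet
facet normal 0.092 -0.726 0.681
outer loop
vertex -2.156 1.261 -4.016
vertex -2.025 2.862 -2.326
vertex -2.925 2.559 -2.527
endloop
endfacet
facet normal 0.362 -0.612 -0.703
outer loop
vertex -1.256 1.563 -3.815
vertex -2.156 1.261 -4.016
vertex -1.415 2.821 -4.993
endloop
endfacet
facet normal 0.092 -0.726 0.681
outer loop
vertex -1.256 1.563 -3.815
vertex -2.025 2.862 -2.326
vertex -2.156 1.261 -4.016
endloop
endfacet
facet normal -0.363 0.612 0.703
outer loop
vertex -2.925 2.559 -2.527
vertex -2.025 2.862 -2.326
vertex -3.084 3.817 -3.705
endloop
endfacet
facet normal -0.092 0.727 -0.681
outer loop
vertex -2.184 4.119 -3.504
vertex -1.415 2.821 -4.993
vertex -3.084 3.817 -3.705
endloop
endfacet
facet normal -0.362 0.613 0.702
outer loop
vertex -3.084 3.817 -3.705
vertex -2.025 2.862 -2.326
vertex -2.184 4.119 -3.504
endloop
endfacet
facet normal 0.927 0.311 0.207
outer loop
vertex -2.184 4.119 -3.504
vertex -1.256 1.563 -3.815
vertex -1.415 2.821 -4.993
endloop
endfacet
facet normal 0.927 0.311 0.207
outer loop
vertex -2.025 2.862 -2.326
vertex -1.256 1.563 -3.815
vertex -2.184 4.119 -3.504
endloop
endfacet
facet normal -0.511 0.107 -0.853
outer loop
vertex -3.873 -3.373 2.909
vertex -2.953 -2.944 2.412
vertex -3.508 -4.586 2.538
endloop
endfacet
facet normal -0.814 -0.379 0.440
outer loop
vertex -2.987 -4.696 3.408
vertex -3.873 -3.373 2.909
vertex -3.508 -4.586 2.538
endloop
endfacet
facet normal -0.511 0.107 -0.853
outer loop
vertex -3.508 -4.586 2.538
vertex -2.953 -2.944 2.412
vertex -2.588 -4.158 2.041
endloop
endfacet
facet normal 0.276 -0.919 -0.281
outer loop
vertex -2.588 -4.158 2.041
vertex -2.987 -4.696 3.408
vertex -3.508 -4.586 2.538
endloop
endfacet
facet normal -0.276 0.919 0.282
outer loop
vertex -3.873 -3.373 2.909
vertex -2.432 -3.054 3.282
vertex -2.953 -2.944 2.412
endloop
endfacet
facet normal -0.814 -0.379 0.440
outer loop
vertex -3.352 -3.482 3.779
vertex -3.873 -3.373 2.909
vertex -2.987 -4.696 3.408
endloop
endfacet
facet normal -0.276 0.919 0.281
outer loop
vertex -3.352 -3.482 3.779
vertex -2.432 -3.054 3.282
vertex -3.873 -3.373 2.909
endloop
endfacet
facet normal 0.814 0.379 -0.440
outer loop
vertex -2.953 -2.944 2.412
vertex -2.432 -3.054 3.282
vertex -2.588 -4.158 2.041
endloop
endfacet
facet normal 0.277 -0.919 -0.281
outer loop
vertex -2.067 -4.267 2.911
vertex -2.987 -4.696 3.408
vertex -2.588 -4.158 2.041
endloop
endfacet
facet normal 0.814 0.379 -0.440
outer loop
vertex -2.588 -4.158 2.041
vertex -2.432 -3.054 3.282
vertex -2.067 -4.267 2.911
endloop
endfacet
facet normal 0.511 -0.107 0.853
outer loop
vertex -2.067 -4.267 2.911
vertex -3.352 -3.482 3.779
vertex -2.987 -4.696 3.408
endloop
endfacet
facet normal 0.511 -0.107 0.853
outer loop
vertex -2.432 -3.054 3.282
vertex -3.352 -3.482 3.779
vertex -2.067 -4.267 2.911
endloop
endfacet
facet normal -0.704 -0.027 0.710
outer loop
vertex -3.205 -2.748 1.012
vertex -3.485 -1.054 0.8
vertex -4.229 -3.045 -0.014
endloop
endfacet
facet normal 0.161 -0.979 0.122
outer loop
vertex -2.715 -2.986 -1.54
vertex -3.205 -2.748 1.012
vertex -4.229 -3.045 -0.014
endloop
endfacet
facet normal -0.704 -0.027 0.710
outer loop
vertex -4.229 -3.045 -0.014
vertex -3.485 -1.054 0.8
vertex -4.509 -1.351 -0.227
endloop
endfacet
facet normal -0.691 -0.202 -0.694
outer loop
vertex -4.509 -1.351 -0.227
vertex -2.715 -2.986 -1.54
vertex -4.229 -3.045 -0.014
endloop
endfacet
facet normal 0.691 0.201 0.694
outer loop
vertex -3.205 -2.748 1.012
vertex -1.971 -0.995 -0.726
vertex -3.485 -1.054 0.8
endloop
endfacet
facet normal 0.161 -0.979 0.122
outer loop
vertex -1.691 -2.689 -0.513
vertex -3.205 -2.748 1.012
vertex -2.715 -2.986 -1.54
endloop
endfacet
facet normal 0.691 0.202 0.694
outer loop
vertex -1.691 -2.689 -0.513
vertex -1.971 -0.995 -0.726
vertex -3.205 -2.748 1.012
endloop
endfacet
facet normal -0.161 0.979 -0.122
outer loop
vertex -3.485 -1.054 0.8
vertex -1.971 -0.995 -0.726
vertex -4.509 -1.351 -0.227
endloop
endfacet
facet normal -0.691 -0.201 -0.694
outer loop
vertex -2.995 -1.292 -1.752
vertex -2.715 -2.986 -1.54
vertex -4.509 -1.351 -0.227
endloop
endfacet
facet normal -0.161 0.979 -0.122
outer loop
vertex -4.509 -1.351 -0.227
vertex -1.971 -0.995 -0.726
vertex -2.995 -1.292 -1.752
endloop
endfacet
facet normal 0.704 0.028 -0.710
outer loop
vertex -2.995 -1.292 -1.752
vertex -1.691 -2.689 -0.513
vertex -2.715 -2.986 -1.54
endloop
endfacet
facet normal 0.704 0.027 -0.710
outer loop
vertex -1.971 -0.995 -0.726
vertex -1.691 -2.689 -0.513
vertex -2.995 -1.292 -1.752
endloop
endfacet

endsolid


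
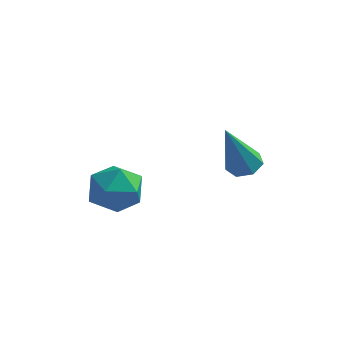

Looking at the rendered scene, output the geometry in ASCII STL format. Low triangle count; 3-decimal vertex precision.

solid 
facet normal 0.229 0.315 -0.921
outer loop
vertex 1.359 1.401 2.021
vertex 0.997 1.861 2.088
vertex 1.571 1.823 2.218
endloop
endfacet
facet normal 0.791 -0.535 0.296
outer loop
vertex 1.359 1.401 2.021
vertex 1.571 1.823 2.218
vertex 0.543 1.239 3.912
endloop
endfacet
facet normal 0.229 0.314 -0.921
outer loop
vertex 1.571 1.823 2.218
vertex 0.997 1.861 2.088
vertex 1.35 2.275 2.317
endloop
endfacet
facet normal 0.783 0.259 0.565
outer loop
vertex 1.571 1.823 2.218
vertex 1.35 2.275 2.317
vertex 0.543 1.239 3.912
endloop
endfacet
facet normal 0.229 0.315 -0.921
outer loop
vertex 1.35 2.275 2.317
vertex 0.997 1.861 2.088
vertex 0.863 2.415 2.244
endloop
endfacet
facet normal 0.141 0.796 0.588
outer loop
vertex 1.35 2.275 2.317
vertex 0.863 2.415 2.244
vertex 0.543 1.239 3.912
endloop
endfacet
facet normal 0.230 0.315 -0.921
outer loop
vertex 0.863 2.415 2.244
vertex 0.997 1.861 2.088
vertex 0.477 2.138 2.053
endloop
endfacet
facet normal -0.654 0.672 0.348
outer loop
vertex 0.863 2.415 2.244
vertex 0.477 2.138 2.053
vertex 0.543 1.239 3.912
endloop
endfacet
facet normal 0.229 0.314 -0.921
outer loop
vertex 0.477 2.138 2.053
vertex 0.997 1.861 2.088
vertex 0.482 1.653 1.889
endloop
endfacet
facet normal -0.999 -0.019 0.026
outer loop
vertex 0.477 2.138 2.053
vertex 0.482 1.653 1.889
vertex 0.543 1.239 3.912
endloop
endfacet
facet normal 0.229 0.314 -0.921
outer loop
vertex 0.482 1.653 1.889
vertex 0.997 1.861 2.088
vertex 0.875 1.325 1.875
endloop
endfacet
facet normal -0.638 -0.758 -0.136
outer loop
vertex 0.482 1.653 1.889
vertex 0.875 1.325 1.875
vertex 0.543 1.239 3.912
endloop
endfacet
facet normal 0.229 0.314 -0.921
outer loop
vertex 0.875 1.325 1.875
vertex 0.997 1.861 2.088
vertex 1.359 1.401 2.021
endloop
endfacet
facet normal 0.160 -0.987 -0.016
outer loop
vertex 0.875 1.325 1.875
vertex 1.359 1.401 2.021
vertex 0.543 1.239 3.912
endloop
endfacet
facet normal -0.439 0.890 -0.127
outer loop
vertex -2.439 1.283 0.887
vertex -3.275 0.893 1.045
vertex -2.778 1.24 1.758
endloop
endfacet
facet normal 0.220 0.966 0.133
outer loop
vertex -2.439 1.283 0.887
vertex -2.778 1.24 1.758
vertex -1.874 1.056 1.598
endloop
endfacet
facet normal 0.675 0.662 -0.325
outer loop
vertex -2.439 1.283 0.887
vertex -1.874 1.056 1.598
vertex -1.813 0.595 0.786
endloop
endfacet
facet normal 0.297 0.398 -0.868
outer loop
vertex -2.439 1.283 0.887
vertex -1.813 0.595 0.786
vertex -2.678 0.494 0.444
endloop
endfacet
facet normal -0.392 0.538 -0.746
outer loop
vertex -2.439 1.283 0.887
vertex -2.678 0.494 0.444
vertex -3.275 0.893 1.045
endloop
endfacet
facet normal 0.257 0.610 0.750
outer loop
vertex -1.874 1.056 1.598
vertex -2.778 1.24 1.758
vertex -2.362 0.526 2.196
endloop
endfacet
facet normal -0.810 0.485 0.329
outer loop
vertex -2.778 1.24 1.758
vertex -3.275 0.893 1.045
vertex -3.227 0.425 1.854
endloop
endfacet
facet normal -0.734 -0.084 -0.674
outer loop
vertex -3.275 0.893 1.045
vertex -2.678 0.494 0.444
vertex -3.166 -0.036 1.042
endloop
endfacet
facet normal 0.381 -0.312 -0.870
outer loop
vertex -2.678 0.494 0.444
vertex -1.813 0.595 0.786
vertex -2.262 -0.22 0.882
endloop
endfacet
facet normal 0.993 0.116 0.008
outer loop
vertex -1.813 0.595 0.786
vertex -1.874 1.056 1.598
vertex -1.765 0.127 1.595
endloop
endfacet
facet normal -0.297 -0.398 0.868
outer loop
vertex -2.601 -0.263 1.753
vertex -2.362 0.526 2.196
vertex -3.227 0.425 1.854
endloop
endfacet
facet normal -0.675 -0.662 0.325
outer loop
vertex -2.601 -0.263 1.753
vertex -3.227 0.425 1.854
vertex -3.166 -0.036 1.042
endloop
endfacet
facet normal -0.220 -0.966 -0.133
outer loop
vertex -2.601 -0.263 1.753
vertex -3.166 -0.036 1.042
vertex -2.262 -0.22 0.882
endloop
endfacet
facet normal 0.439 -0.890 0.127
outer loop
vertex -2.601 -0.263 1.753
vertex -2.262 -0.22 0.882
vertex -1.765 0.127 1.595
endloop
endfacet
facet normal 0.392 -0.538 0.746
outer loop
vertex -2.601 -0.263 1.753
vertex -1.765 0.127 1.595
vertex -2.362 0.526 2.196
endloop
endfacet
facet normal -0.381 0.312 0.870
outer loop
vertex -3.227 0.425 1.854
vertex -2.362 0.526 2.196
vertex -2.778 1.24 1.758
endloop
endfacet
facet normal -0.993 -0.116 -0.008
outer loop
vertex -3.166 -0.036 1.042
vertex -3.227 0.425 1.854
vertex -3.275 0.893 1.045
endloop
endfacet
facet normal -0.257 -0.610 -0.750
outer loop
vertex -2.262 -0.22 0.882
vertex -3.166 -0.036 1.042
vertex -2.678 0.494 0.444
endloop
endfacet
facet normal 0.810 -0.485 -0.329
outer loop
vertex -1.765 0.127 1.595
vertex -2.262 -0.22 0.882
vertex -1.813 0.595 0.786
endloop
endfacet
facet normal 0.734 0.084 0.674
outer loop
vertex -2.362 0.526 2.196
vertex -1.765 0.127 1.595
vertex -1.874 1.056 1.598
endloop
endfacet

endsolid


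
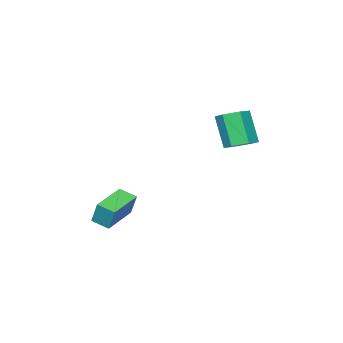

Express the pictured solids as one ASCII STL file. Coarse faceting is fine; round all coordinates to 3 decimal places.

solid 
facet normal -0.953 -0.255 0.165
outer loop
vertex 2.952 -0.293 -2.357
vertex 2.672 0.543 -2.683
vertex 2.878 -0.772 -3.52
endloop
endfacet
facet normal 0.298 -0.889 0.347
outer loop
vertex 4.708 -0.283 -3.837
vertex 2.952 -0.293 -2.357
vertex 2.878 -0.772 -3.52
endloop
endfacet
facet normal -0.953 -0.255 0.165
outer loop
vertex 2.878 -0.772 -3.52
vertex 2.672 0.543 -2.683
vertex 2.598 0.064 -3.846
endloop
endfacet
facet normal -0.058 -0.380 -0.923
outer loop
vertex 2.598 0.064 -3.846
vertex 4.708 -0.283 -3.837
vertex 2.878 -0.772 -3.52
endloop
endfacet
facet normal 0.058 0.380 0.923
outer loop
vertex 2.952 -0.293 -2.357
vertex 4.502 1.032 -3.0
vertex 2.672 0.543 -2.683
endloop
endfacet
facet normal 0.298 -0.889 0.347
outer loop
vertex 4.782 0.196 -2.674
vertex 2.952 -0.293 -2.357
vertex 4.708 -0.283 -3.837
endloop
endfacet
facet normal 0.058 0.380 0.923
outer loop
vertex 4.782 0.196 -2.674
vertex 4.502 1.032 -3.0
vertex 2.952 -0.293 -2.357
endloop
endfacet
facet normal -0.298 0.889 -0.347
outer loop
vertex 2.672 0.543 -2.683
vertex 4.502 1.032 -3.0
vertex 2.598 0.064 -3.846
endloop
endfacet
facet normal -0.058 -0.380 -0.923
outer loop
vertex 4.428 0.553 -4.163
vertex 4.708 -0.283 -3.837
vertex 2.598 0.064 -3.846
endloop
endfacet
facet normal -0.298 0.889 -0.347
outer loop
vertex 2.598 0.064 -3.846
vertex 4.502 1.032 -3.0
vertex 4.428 0.553 -4.163
endloop
endfacet
facet normal 0.953 0.255 -0.165
outer loop
vertex 4.428 0.553 -4.163
vertex 4.782 0.196 -2.674
vertex 4.708 -0.283 -3.837
endloop
endfacet
facet normal 0.953 0.255 -0.165
outer loop
vertex 4.502 1.032 -3.0
vertex 4.782 0.196 -2.674
vertex 4.428 0.553 -4.163
endloop
endfacet
facet normal 0.114 0.412 -0.904
outer loop
vertex -1.254 2.212 -0.223
vertex -1.81 2.784 -0.033
vertex -1.017 2.915 0.127
endloop
endfacet
facet normal 0.951 -0.310 -0.021
outer loop
vertex -1.254 2.212 -0.223
vertex -1.017 2.915 0.127
vertex -1.473 1.424 1.503
endloop
endfacet
facet normal 0.951 -0.310 -0.021
outer loop
vertex -1.473 1.424 1.503
vertex -1.017 2.915 0.127
vertex -1.236 2.127 1.854
endloop
endfacet
facet normal -0.115 -0.412 0.904
outer loop
vertex -1.473 1.424 1.503
vertex -1.236 2.127 1.854
vertex -2.03 1.996 1.693
endloop
endfacet
facet normal 0.114 0.413 -0.903
outer loop
vertex -1.017 2.915 0.127
vertex -1.81 2.784 -0.033
vertex -1.573 3.486 0.318
endloop
endfacet
facet normal 0.726 0.586 0.360
outer loop
vertex -1.017 2.915 0.127
vertex -1.573 3.486 0.318
vertex -1.236 2.127 1.854
endloop
endfacet
facet normal 0.725 0.587 0.360
outer loop
vertex -1.236 2.127 1.854
vertex -1.573 3.486 0.318
vertex -1.793 2.698 2.044
endloop
endfacet
facet normal -0.115 -0.413 0.903
outer loop
vertex -1.236 2.127 1.854
vertex -1.793 2.698 2.044
vertex -2.03 1.996 1.693
endloop
endfacet
facet normal 0.116 0.413 -0.903
outer loop
vertex -1.573 3.486 0.318
vertex -1.81 2.784 -0.033
vertex -2.367 3.356 0.157
endloop
endfacet
facet normal -0.224 0.897 0.381
outer loop
vertex -1.573 3.486 0.318
vertex -2.367 3.356 0.157
vertex -1.793 2.698 2.044
endloop
endfacet
facet normal -0.224 0.897 0.381
outer loop
vertex -1.793 2.698 2.044
vertex -2.367 3.356 0.157
vertex -2.586 2.568 1.883
endloop
endfacet
facet normal -0.116 -0.413 0.903
outer loop
vertex -1.793 2.698 2.044
vertex -2.586 2.568 1.883
vertex -2.03 1.996 1.693
endloop
endfacet
facet normal 0.115 0.412 -0.904
outer loop
vertex -2.367 3.356 0.157
vertex -1.81 2.784 -0.033
vertex -2.604 2.653 -0.194
endloop
endfacet
facet normal -0.951 0.310 0.021
outer loop
vertex -2.367 3.356 0.157
vertex -2.604 2.653 -0.194
vertex -2.586 2.568 1.883
endloop
endfacet
facet normal -0.950 0.310 0.021
outer loop
vertex -2.586 2.568 1.883
vertex -2.604 2.653 -0.194
vertex -2.823 1.865 1.533
endloop
endfacet
facet normal -0.114 -0.412 0.904
outer loop
vertex -2.586 2.568 1.883
vertex -2.823 1.865 1.533
vertex -2.03 1.996 1.693
endloop
endfacet
facet normal 0.115 0.413 -0.903
outer loop
vertex -2.604 2.653 -0.194
vertex -1.81 2.784 -0.033
vertex -2.047 2.082 -0.384
endloop
endfacet
facet normal -0.725 -0.587 -0.360
outer loop
vertex -2.604 2.653 -0.194
vertex -2.047 2.082 -0.384
vertex -2.823 1.865 1.533
endloop
endfacet
facet normal -0.726 -0.586 -0.360
outer loop
vertex -2.823 1.865 1.533
vertex -2.047 2.082 -0.384
vertex -2.267 1.294 1.342
endloop
endfacet
facet normal -0.114 -0.413 0.903
outer loop
vertex -2.823 1.865 1.533
vertex -2.267 1.294 1.342
vertex -2.03 1.996 1.693
endloop
endfacet
facet normal 0.116 0.413 -0.903
outer loop
vertex -2.047 2.082 -0.384
vertex -1.81 2.784 -0.033
vertex -1.254 2.212 -0.223
endloop
endfacet
facet normal 0.224 -0.897 -0.381
outer loop
vertex -2.047 2.082 -0.384
vertex -1.254 2.212 -0.223
vertex -2.267 1.294 1.342
endloop
endfacet
facet normal 0.224 -0.897 -0.381
outer loop
vertex -2.267 1.294 1.342
vertex -1.254 2.212 -0.223
vertex -1.473 1.424 1.503
endloop
endfacet
facet normal -0.116 -0.413 0.903
outer loop
vertex -2.267 1.294 1.342
vertex -1.473 1.424 1.503
vertex -2.03 1.996 1.693
endloop
endfacet

endsolid


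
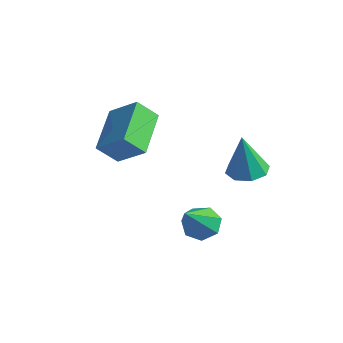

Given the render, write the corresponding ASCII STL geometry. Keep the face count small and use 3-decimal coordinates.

solid 
facet normal -0.008 0.166 -0.986
outer loop
vertex 1.869 0.694 0.739
vertex 1.173 1.102 0.813
vertex 1.958 1.299 0.84
endloop
endfacet
facet normal 0.919 -0.192 0.343
outer loop
vertex 1.869 0.694 0.739
vertex 1.958 1.299 0.84
vertex 1.187 0.798 2.627
endloop
endfacet
facet normal -0.007 0.164 -0.986
outer loop
vertex 1.958 1.299 0.84
vertex 1.173 1.102 0.813
vertex 1.587 1.789 0.924
endloop
endfacet
facet normal 0.745 0.486 0.458
outer loop
vertex 1.958 1.299 0.84
vertex 1.587 1.789 0.924
vertex 1.187 0.798 2.627
endloop
endfacet
facet normal -0.009 0.165 -0.986
outer loop
vertex 1.587 1.789 0.924
vertex 1.173 1.102 0.813
vertex 0.974 1.876 0.944
endloop
endfacet
facet normal 0.137 0.842 0.522
outer loop
vertex 1.587 1.789 0.924
vertex 0.974 1.876 0.944
vertex 1.187 0.798 2.627
endloop
endfacet
facet normal -0.007 0.165 -0.986
outer loop
vertex 0.974 1.876 0.944
vertex 1.173 1.102 0.813
vertex 0.477 1.51 0.886
endloop
endfacet
facet normal -0.551 0.669 0.498
outer loop
vertex 0.974 1.876 0.944
vertex 0.477 1.51 0.886
vertex 1.187 0.798 2.627
endloop
endfacet
facet normal -0.007 0.164 -0.986
outer loop
vertex 0.477 1.51 0.886
vertex 1.173 1.102 0.813
vertex 0.388 0.904 0.786
endloop
endfacet
facet normal -0.914 0.068 0.400
outer loop
vertex 0.477 1.51 0.886
vertex 0.388 0.904 0.786
vertex 1.187 0.798 2.627
endloop
endfacet
facet normal -0.008 0.165 -0.986
outer loop
vertex 0.388 0.904 0.786
vertex 1.173 1.102 0.813
vertex 0.759 0.415 0.701
endloop
endfacet
facet normal -0.739 -0.610 0.286
outer loop
vertex 0.388 0.904 0.786
vertex 0.759 0.415 0.701
vertex 1.187 0.798 2.627
endloop
endfacet
facet normal -0.007 0.165 -0.986
outer loop
vertex 0.759 0.415 0.701
vertex 1.173 1.102 0.813
vertex 1.372 0.328 0.682
endloop
endfacet
facet normal -0.130 -0.966 0.221
outer loop
vertex 0.759 0.415 0.701
vertex 1.372 0.328 0.682
vertex 1.187 0.798 2.627
endloop
endfacet
facet normal -0.008 0.165 -0.986
outer loop
vertex 1.372 0.328 0.682
vertex 1.173 1.102 0.813
vertex 1.869 0.694 0.739
endloop
endfacet
facet normal 0.557 -0.794 0.245
outer loop
vertex 1.372 0.328 0.682
vertex 1.869 0.694 0.739
vertex 1.187 0.798 2.627
endloop
endfacet
facet normal -0.314 0.634 -0.707
outer loop
vertex 0.996 -0.846 -2.227
vertex 0.553 -0.488 -1.709
vertex 1.284 -0.339 -1.9
endloop
endfacet
facet normal 0.902 -0.344 -0.262
outer loop
vertex 0.996 -0.846 -2.227
vertex 1.284 -0.339 -1.9
vertex 1.207 -1.812 -0.231
endloop
endfacet
facet normal -0.314 0.634 -0.707
outer loop
vertex 1.284 -0.339 -1.9
vertex 0.553 -0.488 -1.709
vertex 1.021 0.056 -1.429
endloop
endfacet
facet normal 0.919 0.274 0.284
outer loop
vertex 1.284 -0.339 -1.9
vertex 1.021 0.056 -1.429
vertex 1.207 -1.812 -0.231
endloop
endfacet
facet normal -0.314 0.634 -0.707
outer loop
vertex 1.021 0.056 -1.429
vertex 0.553 -0.488 -1.709
vertex 0.405 0.041 -1.169
endloop
endfacet
facet normal 0.318 0.534 0.783
outer loop
vertex 1.021 0.056 -1.429
vertex 0.405 0.041 -1.169
vertex 1.207 -1.812 -0.231
endloop
endfacet
facet normal -0.313 0.634 -0.707
outer loop
vertex 0.405 0.041 -1.169
vertex 0.553 -0.488 -1.709
vertex -0.099 -0.372 -1.316
endloop
endfacet
facet normal -0.449 0.241 0.860
outer loop
vertex 0.405 0.041 -1.169
vertex -0.099 -0.372 -1.316
vertex 1.207 -1.812 -0.231
endloop
endfacet
facet normal -0.313 0.635 -0.707
outer loop
vertex -0.099 -0.372 -1.316
vertex 0.553 -0.488 -1.709
vertex -0.113 -0.872 -1.759
endloop
endfacet
facet normal -0.802 -0.383 0.458
outer loop
vertex -0.099 -0.372 -1.316
vertex -0.113 -0.872 -1.759
vertex 1.207 -1.812 -0.231
endloop
endfacet
facet normal -0.313 0.634 -0.707
outer loop
vertex -0.113 -0.872 -1.759
vertex 0.553 -0.488 -1.709
vertex 0.375 -1.083 -2.164
endloop
endfacet
facet normal -0.478 -0.870 -0.122
outer loop
vertex -0.113 -0.872 -1.759
vertex 0.375 -1.083 -2.164
vertex 1.207 -1.812 -0.231
endloop
endfacet
facet normal -0.314 0.634 -0.707
outer loop
vertex 0.375 -1.083 -2.164
vertex 0.553 -0.488 -1.709
vertex 0.996 -0.846 -2.227
endloop
endfacet
facet normal 0.280 -0.852 -0.442
outer loop
vertex 0.375 -1.083 -2.164
vertex 0.996 -0.846 -2.227
vertex 1.207 -1.812 -0.231
endloop
endfacet
facet normal -0.761 -0.282 -0.584
outer loop
vertex -2.906 -2.568 1.393
vertex -4.094 -1.038 2.204
vertex -2.545 -1.857 0.579
endloop
endfacet
facet normal 0.566 -0.729 -0.386
outer loop
vertex -1.426 -1.442 1.436
vertex -2.906 -2.568 1.393
vertex -2.545 -1.857 0.579
endloop
endfacet
facet normal -0.761 -0.282 -0.584
outer loop
vertex -2.545 -1.857 0.579
vertex -4.094 -1.038 2.204
vertex -3.733 -0.327 1.389
endloop
endfacet
facet normal 0.316 0.624 -0.715
outer loop
vertex -3.733 -0.327 1.389
vertex -1.426 -1.442 1.436
vertex -2.545 -1.857 0.579
endloop
endfacet
facet normal -0.316 -0.624 0.715
outer loop
vertex -2.906 -2.568 1.393
vertex -2.975 -0.623 3.061
vertex -4.094 -1.038 2.204
endloop
endfacet
facet normal 0.566 -0.729 -0.385
outer loop
vertex -1.787 -2.153 2.251
vertex -2.906 -2.568 1.393
vertex -1.426 -1.442 1.436
endloop
endfacet
facet normal -0.316 -0.624 0.715
outer loop
vertex -1.787 -2.153 2.251
vertex -2.975 -0.623 3.061
vertex -2.906 -2.568 1.393
endloop
endfacet
facet normal -0.566 0.729 0.385
outer loop
vertex -4.094 -1.038 2.204
vertex -2.975 -0.623 3.061
vertex -3.733 -0.327 1.389
endloop
endfacet
facet normal 0.316 0.624 -0.714
outer loop
vertex -2.614 0.088 2.247
vertex -1.426 -1.442 1.436
vertex -3.733 -0.327 1.389
endloop
endfacet
facet normal -0.566 0.729 0.386
outer loop
vertex -3.733 -0.327 1.389
vertex -2.975 -0.623 3.061
vertex -2.614 0.088 2.247
endloop
endfacet
facet normal 0.762 0.282 0.583
outer loop
vertex -2.614 0.088 2.247
vertex -1.787 -2.153 2.251
vertex -1.426 -1.442 1.436
endloop
endfacet
facet normal 0.761 0.282 0.584
outer loop
vertex -2.975 -0.623 3.061
vertex -1.787 -2.153 2.251
vertex -2.614 0.088 2.247
endloop
endfacet

endsolid


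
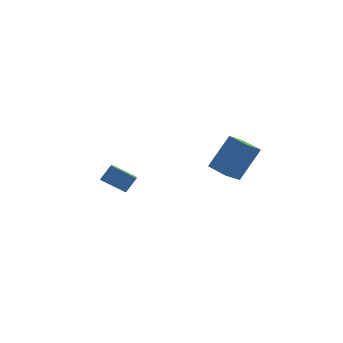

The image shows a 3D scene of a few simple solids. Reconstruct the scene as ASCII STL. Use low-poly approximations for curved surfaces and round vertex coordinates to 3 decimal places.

solid 
facet normal -0.756 0.480 0.445
outer loop
vertex -1.735 2.159 0.305
vertex -1.361 3.565 -0.575
vertex -2.32 1.88 -0.389
endloop
endfacet
facet normal -0.220 -0.827 0.518
outer loop
vertex -1.239 1.195 -1.025
vertex -1.735 2.159 0.305
vertex -2.32 1.88 -0.389
endloop
endfacet
facet normal -0.756 0.479 0.446
outer loop
vertex -2.32 1.88 -0.389
vertex -1.361 3.565 -0.575
vertex -1.947 3.286 -1.269
endloop
endfacet
facet normal -0.616 -0.294 -0.731
outer loop
vertex -1.947 3.286 -1.269
vertex -1.239 1.195 -1.025
vertex -2.32 1.88 -0.389
endloop
endfacet
facet normal 0.616 0.294 0.731
outer loop
vertex -1.735 2.159 0.305
vertex -0.28 2.88 -1.211
vertex -1.361 3.565 -0.575
endloop
endfacet
facet normal -0.219 -0.827 0.518
outer loop
vertex -0.653 1.474 -0.331
vertex -1.735 2.159 0.305
vertex -1.239 1.195 -1.025
endloop
endfacet
facet normal 0.616 0.294 0.731
outer loop
vertex -0.653 1.474 -0.331
vertex -0.28 2.88 -1.211
vertex -1.735 2.159 0.305
endloop
endfacet
facet normal 0.219 0.827 -0.518
outer loop
vertex -1.361 3.565 -0.575
vertex -0.28 2.88 -1.211
vertex -1.947 3.286 -1.269
endloop
endfacet
facet normal -0.616 -0.294 -0.731
outer loop
vertex -0.865 2.601 -1.905
vertex -1.239 1.195 -1.025
vertex -1.947 3.286 -1.269
endloop
endfacet
facet normal 0.219 0.827 -0.517
outer loop
vertex -1.947 3.286 -1.269
vertex -0.28 2.88 -1.211
vertex -0.865 2.601 -1.905
endloop
endfacet
facet normal 0.756 -0.480 -0.445
outer loop
vertex -0.865 2.601 -1.905
vertex -0.653 1.474 -0.331
vertex -1.239 1.195 -1.025
endloop
endfacet
facet normal 0.756 -0.479 -0.445
outer loop
vertex -0.28 2.88 -1.211
vertex -0.653 1.474 -0.331
vertex -0.865 2.601 -1.905
endloop
endfacet
facet normal -0.570 -0.240 -0.786
outer loop
vertex 2.039 -4.174 3.0
vertex 1.514 -3.176 3.076
vertex 2.825 -3.707 2.287
endloop
endfacet
facet normal 0.464 -0.883 -0.067
outer loop
vertex 3.926 -3.244 3.804
vertex 2.039 -4.174 3.0
vertex 2.825 -3.707 2.287
endloop
endfacet
facet normal -0.570 -0.239 -0.786
outer loop
vertex 2.825 -3.707 2.287
vertex 1.514 -3.176 3.076
vertex 2.301 -2.709 2.363
endloop
endfacet
facet normal 0.678 0.403 -0.615
outer loop
vertex 2.301 -2.709 2.363
vertex 3.926 -3.244 3.804
vertex 2.825 -3.707 2.287
endloop
endfacet
facet normal -0.678 -0.403 0.615
outer loop
vertex 2.039 -4.174 3.0
vertex 2.615 -2.713 4.593
vertex 1.514 -3.176 3.076
endloop
endfacet
facet normal 0.464 -0.883 -0.067
outer loop
vertex 3.139 -3.711 4.517
vertex 2.039 -4.174 3.0
vertex 3.926 -3.244 3.804
endloop
endfacet
facet normal -0.678 -0.403 0.615
outer loop
vertex 3.139 -3.711 4.517
vertex 2.615 -2.713 4.593
vertex 2.039 -4.174 3.0
endloop
endfacet
facet normal -0.464 0.883 0.067
outer loop
vertex 1.514 -3.176 3.076
vertex 2.615 -2.713 4.593
vertex 2.301 -2.709 2.363
endloop
endfacet
facet normal 0.678 0.403 -0.615
outer loop
vertex 3.401 -2.246 3.88
vertex 3.926 -3.244 3.804
vertex 2.301 -2.709 2.363
endloop
endfacet
facet normal -0.464 0.883 0.067
outer loop
vertex 2.301 -2.709 2.363
vertex 2.615 -2.713 4.593
vertex 3.401 -2.246 3.88
endloop
endfacet
facet normal 0.570 0.240 0.786
outer loop
vertex 3.401 -2.246 3.88
vertex 3.139 -3.711 4.517
vertex 3.926 -3.244 3.804
endloop
endfacet
facet normal 0.570 0.240 0.786
outer loop
vertex 2.615 -2.713 4.593
vertex 3.139 -3.711 4.517
vertex 3.401 -2.246 3.88
endloop
endfacet

endsolid


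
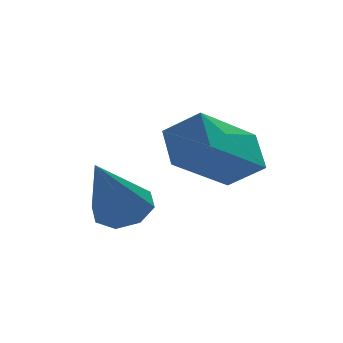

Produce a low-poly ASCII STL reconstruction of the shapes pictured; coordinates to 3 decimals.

solid 
facet normal 0.444 0.331 -0.833
outer loop
vertex -2.545 0.93 0.166
vertex -3.249 0.92 -0.213
vertex -2.846 1.461 0.217
endloop
endfacet
facet normal 0.566 0.245 0.787
outer loop
vertex -2.545 0.93 0.166
vertex -2.846 1.461 0.217
vertex -4.211 0.2 1.593
endloop
endfacet
facet normal 0.445 0.330 -0.832
outer loop
vertex -2.846 1.461 0.217
vertex -3.249 0.92 -0.213
vertex -3.383 1.675 0.015
endloop
endfacet
facet normal 0.028 0.723 0.690
outer loop
vertex -2.846 1.461 0.217
vertex -3.383 1.675 0.015
vertex -4.211 0.2 1.593
endloop
endfacet
facet normal 0.443 0.330 -0.833
outer loop
vertex -3.383 1.675 0.015
vertex -3.249 0.92 -0.213
vertex -3.842 1.446 -0.32
endloop
endfacet
facet normal -0.609 0.713 0.347
outer loop
vertex -3.383 1.675 0.015
vertex -3.842 1.446 -0.32
vertex -4.211 0.2 1.593
endloop
endfacet
facet normal 0.444 0.331 -0.832
outer loop
vertex -3.842 1.446 -0.32
vertex -3.249 0.92 -0.213
vertex -3.953 0.909 -0.593
endloop
endfacet
facet normal -0.974 0.223 -0.043
outer loop
vertex -3.842 1.446 -0.32
vertex -3.953 0.909 -0.593
vertex -4.211 0.2 1.593
endloop
endfacet
facet normal 0.444 0.332 -0.832
outer loop
vertex -3.953 0.909 -0.593
vertex -3.249 0.92 -0.213
vertex -3.652 0.379 -0.644
endloop
endfacet
facet normal -0.852 -0.460 -0.250
outer loop
vertex -3.953 0.909 -0.593
vertex -3.652 0.379 -0.644
vertex -4.211 0.2 1.593
endloop
endfacet
facet normal 0.444 0.332 -0.832
outer loop
vertex -3.652 0.379 -0.644
vertex -3.249 0.92 -0.213
vertex -3.114 0.165 -0.442
endloop
endfacet
facet normal -0.315 -0.937 -0.154
outer loop
vertex -3.652 0.379 -0.644
vertex -3.114 0.165 -0.442
vertex -4.211 0.2 1.593
endloop
endfacet
facet normal 0.443 0.332 -0.833
outer loop
vertex -3.114 0.165 -0.442
vertex -3.249 0.92 -0.213
vertex -2.656 0.394 -0.107
endloop
endfacet
facet normal 0.324 -0.927 0.191
outer loop
vertex -3.114 0.165 -0.442
vertex -2.656 0.394 -0.107
vertex -4.211 0.2 1.593
endloop
endfacet
facet normal 0.443 0.332 -0.832
outer loop
vertex -2.656 0.394 -0.107
vertex -3.249 0.92 -0.213
vertex -2.545 0.93 0.166
endloop
endfacet
facet normal 0.688 -0.437 0.579
outer loop
vertex -2.656 0.394 -0.107
vertex -2.545 0.93 0.166
vertex -4.211 0.2 1.593
endloop
endfacet
facet normal -0.586 0.543 -0.601
outer loop
vertex -2.674 -0.132 2.56
vertex -1.033 0.387 1.428
vertex -2.847 -1.077 1.875
endloop
endfacet
facet normal -0.797 -0.252 0.549
outer loop
vertex -2.167 -1.707 2.572
vertex -2.674 -0.132 2.56
vertex -2.847 -1.077 1.875
endloop
endfacet
facet normal -0.586 0.543 -0.601
outer loop
vertex -2.847 -1.077 1.875
vertex -1.033 0.387 1.428
vertex -1.206 -0.558 0.743
endloop
endfacet
facet normal -0.147 -0.801 -0.580
outer loop
vertex -1.206 -0.558 0.743
vertex -2.167 -1.707 2.572
vertex -2.847 -1.077 1.875
endloop
endfacet
facet normal 0.147 0.801 0.580
outer loop
vertex -2.674 -0.132 2.56
vertex -0.353 -0.243 2.125
vertex -1.033 0.387 1.428
endloop
endfacet
facet normal -0.797 -0.252 0.549
outer loop
vertex -1.994 -0.762 3.257
vertex -2.674 -0.132 2.56
vertex -2.167 -1.707 2.572
endloop
endfacet
facet normal 0.147 0.801 0.580
outer loop
vertex -1.994 -0.762 3.257
vertex -0.353 -0.243 2.125
vertex -2.674 -0.132 2.56
endloop
endfacet
facet normal 0.797 0.252 -0.549
outer loop
vertex -1.033 0.387 1.428
vertex -0.353 -0.243 2.125
vertex -1.206 -0.558 0.743
endloop
endfacet
facet normal -0.147 -0.801 -0.580
outer loop
vertex -0.526 -1.188 1.44
vertex -2.167 -1.707 2.572
vertex -1.206 -0.558 0.743
endloop
endfacet
facet normal 0.797 0.252 -0.549
outer loop
vertex -1.206 -0.558 0.743
vertex -0.353 -0.243 2.125
vertex -0.526 -1.188 1.44
endloop
endfacet
facet normal 0.586 -0.543 0.601
outer loop
vertex -0.526 -1.188 1.44
vertex -1.994 -0.762 3.257
vertex -2.167 -1.707 2.572
endloop
endfacet
facet normal 0.586 -0.543 0.601
outer loop
vertex -0.353 -0.243 2.125
vertex -1.994 -0.762 3.257
vertex -0.526 -1.188 1.44
endloop
endfacet

endsolid


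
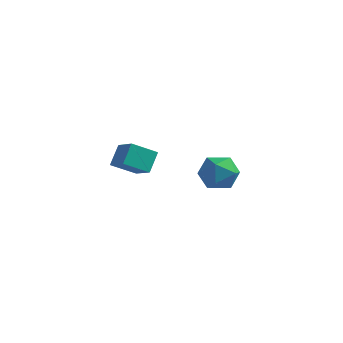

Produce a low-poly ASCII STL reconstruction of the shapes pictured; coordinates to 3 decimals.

solid 
facet normal -0.074 -0.034 0.997
outer loop
vertex 3.914 -1.852 1.069
vertex 3.023 -2.221 0.99
vertex 3.79 -2.81 1.027
endloop
endfacet
facet normal 0.604 -0.113 0.789
outer loop
vertex 3.914 -1.852 1.069
vertex 3.79 -2.81 1.027
vertex 4.511 -2.395 0.535
endloop
endfacet
facet normal 0.787 0.463 0.409
outer loop
vertex 3.914 -1.852 1.069
vertex 4.511 -2.395 0.535
vertex 4.19 -1.548 0.193
endloop
endfacet
facet normal 0.221 0.898 0.381
outer loop
vertex 3.914 -1.852 1.069
vertex 4.19 -1.548 0.193
vertex 3.271 -1.441 0.474
endloop
endfacet
facet normal -0.311 0.591 0.744
outer loop
vertex 3.914 -1.852 1.069
vertex 3.271 -1.441 0.474
vertex 3.023 -2.221 0.99
endloop
endfacet
facet normal 0.638 -0.681 0.359
outer loop
vertex 4.511 -2.395 0.535
vertex 3.79 -2.81 1.027
vertex 3.989 -3.099 0.126
endloop
endfacet
facet normal -0.459 -0.554 0.695
outer loop
vertex 3.79 -2.81 1.027
vertex 3.023 -2.221 0.99
vertex 3.07 -2.992 0.407
endloop
endfacet
facet normal -0.842 0.457 0.287
outer loop
vertex 3.023 -2.221 0.99
vertex 3.271 -1.441 0.474
vertex 2.749 -2.145 0.065
endloop
endfacet
facet normal 0.019 0.953 -0.302
outer loop
vertex 3.271 -1.441 0.474
vertex 4.19 -1.548 0.193
vertex 3.47 -1.73 -0.427
endloop
endfacet
facet normal 0.934 0.250 -0.256
outer loop
vertex 4.19 -1.548 0.193
vertex 4.511 -2.395 0.535
vertex 4.237 -2.319 -0.39
endloop
endfacet
facet normal -0.221 -0.898 -0.381
outer loop
vertex 3.346 -2.688 -0.469
vertex 3.989 -3.099 0.126
vertex 3.07 -2.992 0.407
endloop
endfacet
facet normal -0.787 -0.463 -0.409
outer loop
vertex 3.346 -2.688 -0.469
vertex 3.07 -2.992 0.407
vertex 2.749 -2.145 0.065
endloop
endfacet
facet normal -0.604 0.113 -0.789
outer loop
vertex 3.346 -2.688 -0.469
vertex 2.749 -2.145 0.065
vertex 3.47 -1.73 -0.427
endloop
endfacet
facet normal 0.074 0.034 -0.997
outer loop
vertex 3.346 -2.688 -0.469
vertex 3.47 -1.73 -0.427
vertex 4.237 -2.319 -0.39
endloop
endfacet
facet normal 0.311 -0.591 -0.744
outer loop
vertex 3.346 -2.688 -0.469
vertex 4.237 -2.319 -0.39
vertex 3.989 -3.099 0.126
endloop
endfacet
facet normal -0.019 -0.953 0.302
outer loop
vertex 3.07 -2.992 0.407
vertex 3.989 -3.099 0.126
vertex 3.79 -2.81 1.027
endloop
endfacet
facet normal -0.934 -0.250 0.256
outer loop
vertex 2.749 -2.145 0.065
vertex 3.07 -2.992 0.407
vertex 3.023 -2.221 0.99
endloop
endfacet
facet normal -0.638 0.681 -0.359
outer loop
vertex 3.47 -1.73 -0.427
vertex 2.749 -2.145 0.065
vertex 3.271 -1.441 0.474
endloop
endfacet
facet normal 0.459 0.554 -0.695
outer loop
vertex 4.237 -2.319 -0.39
vertex 3.47 -1.73 -0.427
vertex 4.19 -1.548 0.193
endloop
endfacet
facet normal 0.842 -0.457 -0.287
outer loop
vertex 3.989 -3.099 0.126
vertex 4.237 -2.319 -0.39
vertex 4.511 -2.395 0.535
endloop
endfacet
facet normal -0.809 0.415 -0.416
outer loop
vertex -2.473 -0.588 -0.22
vertex -1.702 0.263 -0.871
vertex -2.398 -1.339 -1.114
endloop
endfacet
facet normal -0.584 -0.645 0.493
outer loop
vertex -1.338 -1.883 -0.569
vertex -2.473 -0.588 -0.22
vertex -2.398 -1.339 -1.114
endloop
endfacet
facet normal -0.809 0.415 -0.416
outer loop
vertex -2.398 -1.339 -1.114
vertex -1.702 0.263 -0.871
vertex -1.627 -0.488 -1.765
endloop
endfacet
facet normal 0.063 -0.642 -0.764
outer loop
vertex -1.627 -0.488 -1.765
vertex -1.338 -1.883 -0.569
vertex -2.398 -1.339 -1.114
endloop
endfacet
facet normal -0.063 0.642 0.764
outer loop
vertex -2.473 -0.588 -0.22
vertex -0.642 -0.281 -0.326
vertex -1.702 0.263 -0.871
endloop
endfacet
facet normal -0.584 -0.645 0.493
outer loop
vertex -1.413 -1.132 0.325
vertex -2.473 -0.588 -0.22
vertex -1.338 -1.883 -0.569
endloop
endfacet
facet normal -0.063 0.642 0.764
outer loop
vertex -1.413 -1.132 0.325
vertex -0.642 -0.281 -0.326
vertex -2.473 -0.588 -0.22
endloop
endfacet
facet normal 0.584 0.645 -0.493
outer loop
vertex -1.702 0.263 -0.871
vertex -0.642 -0.281 -0.326
vertex -1.627 -0.488 -1.765
endloop
endfacet
facet normal 0.063 -0.642 -0.764
outer loop
vertex -0.567 -1.032 -1.22
vertex -1.338 -1.883 -0.569
vertex -1.627 -0.488 -1.765
endloop
endfacet
facet normal 0.584 0.645 -0.493
outer loop
vertex -1.627 -0.488 -1.765
vertex -0.642 -0.281 -0.326
vertex -0.567 -1.032 -1.22
endloop
endfacet
facet normal 0.809 -0.415 0.416
outer loop
vertex -0.567 -1.032 -1.22
vertex -1.413 -1.132 0.325
vertex -1.338 -1.883 -0.569
endloop
endfacet
facet normal 0.809 -0.415 0.416
outer loop
vertex -0.642 -0.281 -0.326
vertex -1.413 -1.132 0.325
vertex -0.567 -1.032 -1.22
endloop
endfacet

endsolid
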